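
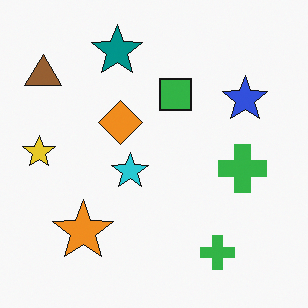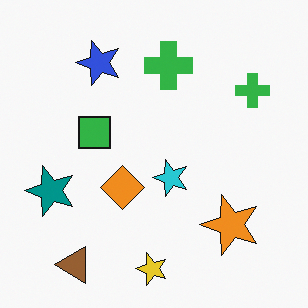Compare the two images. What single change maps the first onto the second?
The image was rotated 90° counter-clockwise.

The brown triangle sits in the top-left of the first image and the bottom-left of the second — consistent with a whole-image 90° counter-clockwise rotation.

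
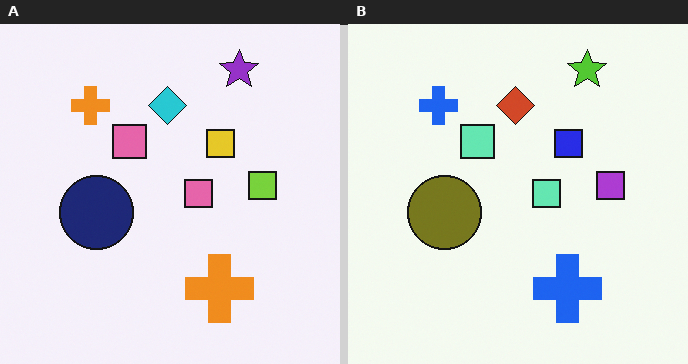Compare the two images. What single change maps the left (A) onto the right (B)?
Hue-shifted by a large amount.

Every shape's color has rotated by the same amount around the hue wheel — a uniform hue shift.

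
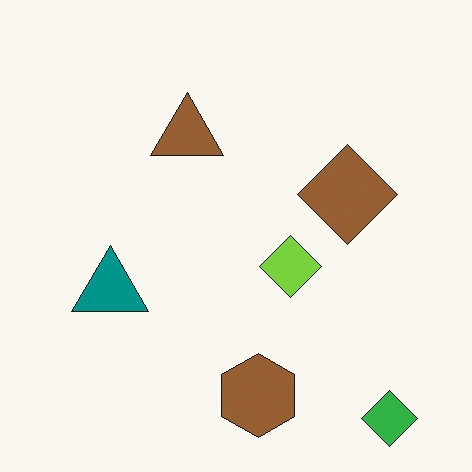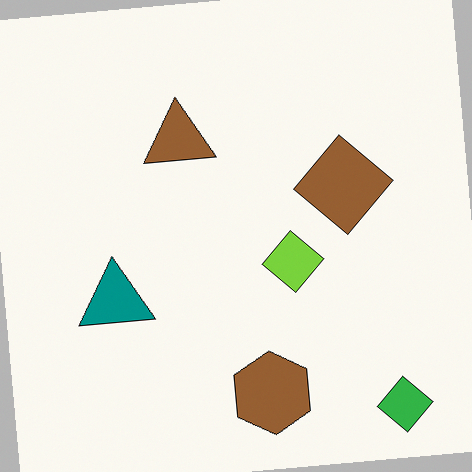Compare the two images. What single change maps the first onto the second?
Rotated counter-clockwise by a few degrees.

Every shape is tilted by the same angle and the image corners show triangular fill wedges — a whole-image rotation by a non-right angle.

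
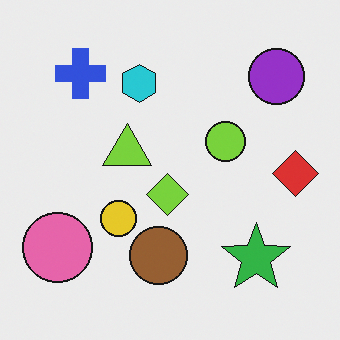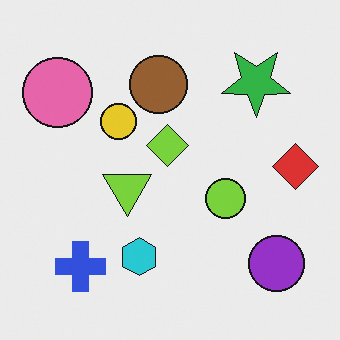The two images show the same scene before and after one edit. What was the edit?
Flipped vertically (top ↔ bottom).

The blue cross is in the top-left of the first image and the bottom-left of the second — shapes on opposite sides of the horizontal midline have swapped in a mirror flip.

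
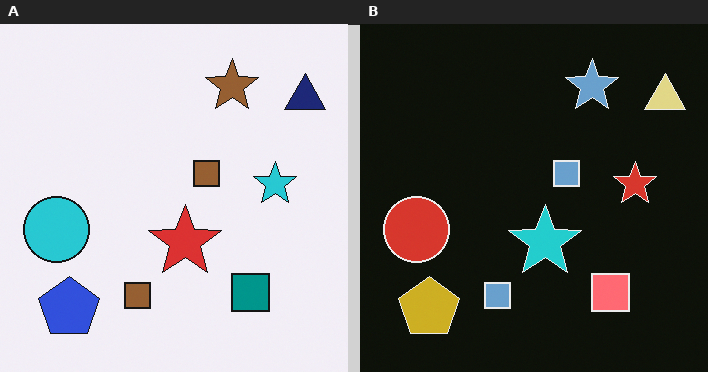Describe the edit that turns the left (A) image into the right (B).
It was color-inverted (negative).

The light background has become dark and every shape's color is its complement — a photographic negative.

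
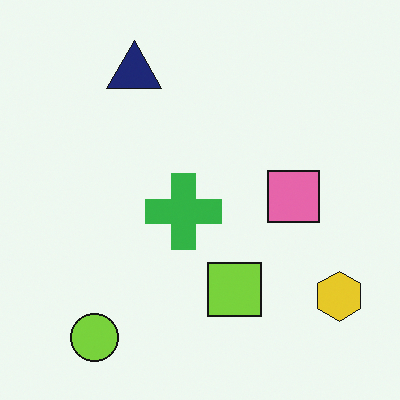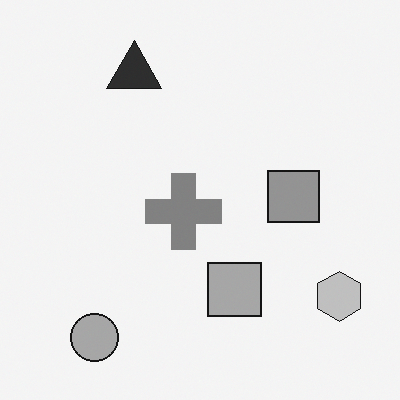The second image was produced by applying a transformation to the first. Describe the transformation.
It was converted to grayscale.

All color is removed — every shape is now a shade of grey.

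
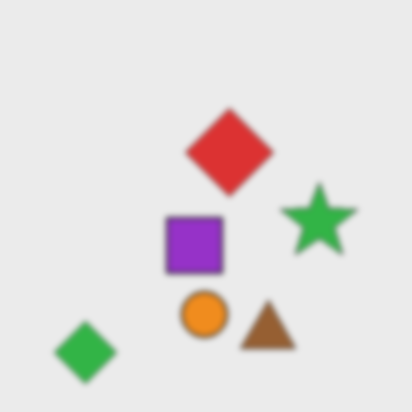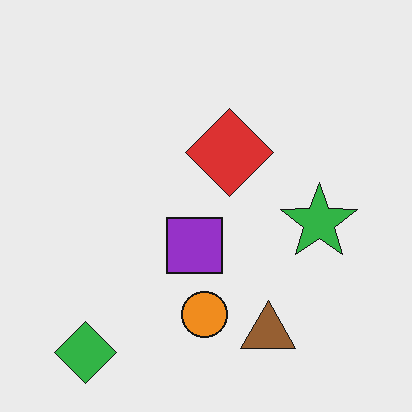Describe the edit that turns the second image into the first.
The image was noticeably gaussian-blurred.

Shape edges and outlines are uniformly softened across the whole image.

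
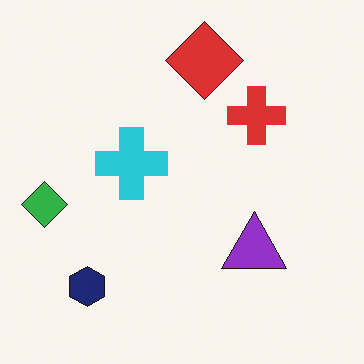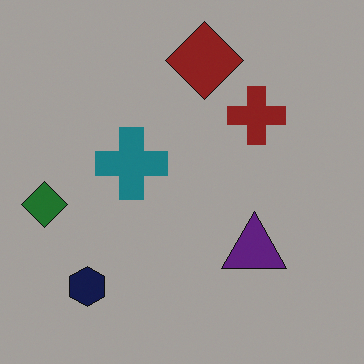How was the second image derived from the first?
The image was darkened a lot.

Every pixel — background and shapes alike — is uniformly darkened.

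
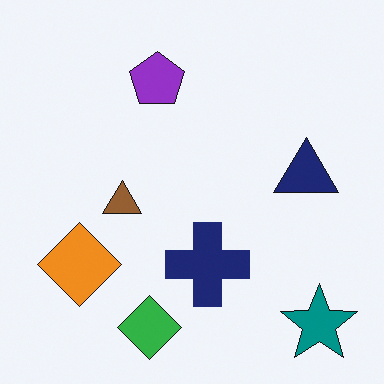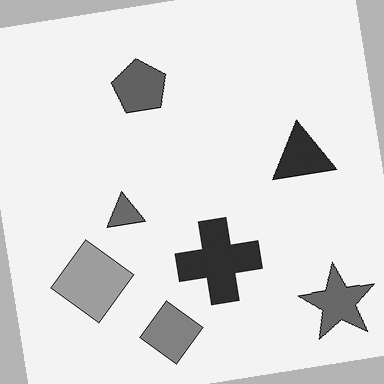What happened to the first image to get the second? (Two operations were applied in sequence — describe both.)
The image was converted to grayscale, then rotated counter-clockwise by a small amount.

All color is removed — every shape is now a shade of grey. Every shape is tilted by the same angle and the image corners show triangular fill wedges — a whole-image rotation by a non-right angle.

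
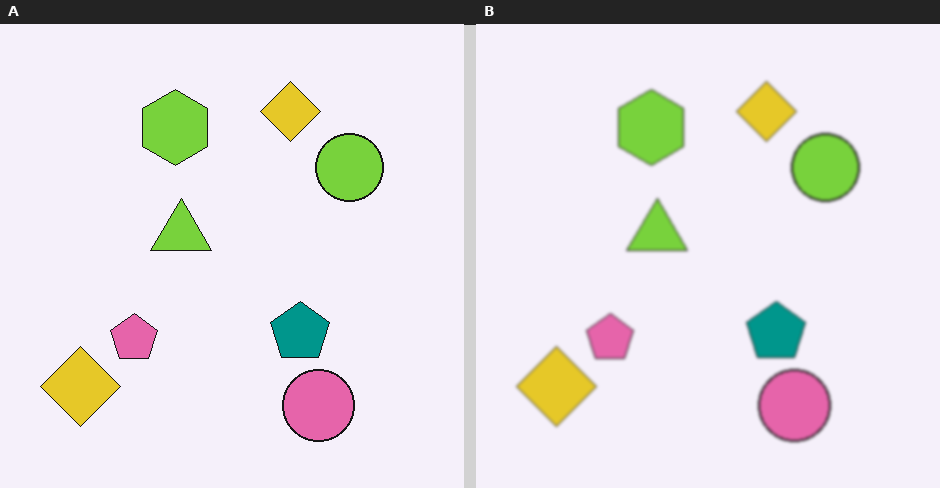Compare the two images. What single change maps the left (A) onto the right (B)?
This is the original image given a subtle gaussian blur.

Shape edges and outlines are uniformly softened across the whole image.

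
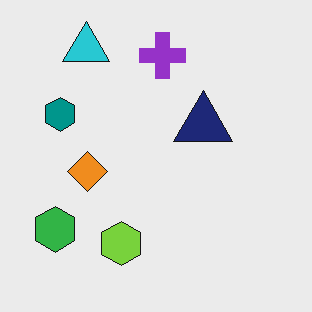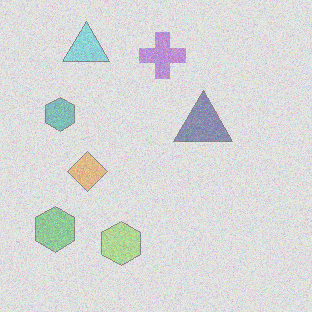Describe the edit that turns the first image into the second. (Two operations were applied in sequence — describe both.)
Degraded with heavy additive noise, then given much lower contrast.

Random speckle covers the whole image, including the flat background. Tones are pushed toward mid-grey across the whole image — a global contrast change.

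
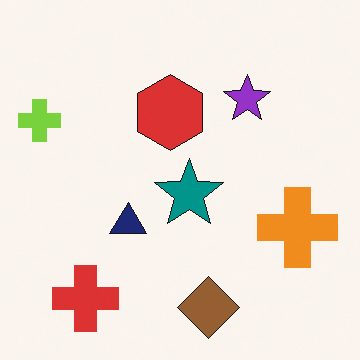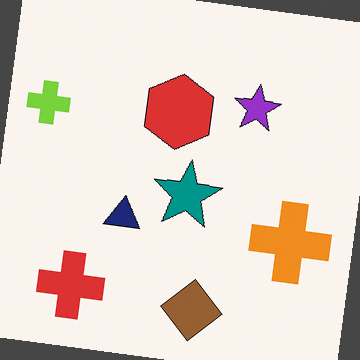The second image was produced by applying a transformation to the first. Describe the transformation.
The transformation is: rotated clockwise by a small amount.

Every shape is tilted by the same angle and the image corners show triangular fill wedges — a whole-image rotation by a non-right angle.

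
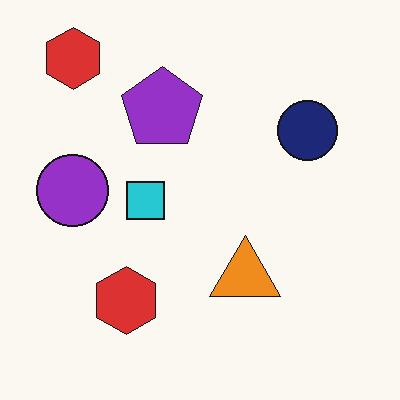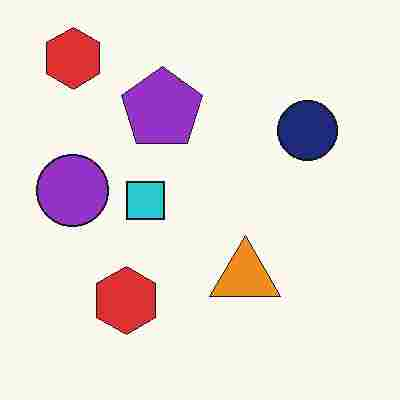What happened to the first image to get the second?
This is the original image heavily JPEG-compressed with obvious blocking artifacts.

Blocky 8×8 compression artifacts appear around shape edges and the flat background shows ringing — characteristic JPEG degradation.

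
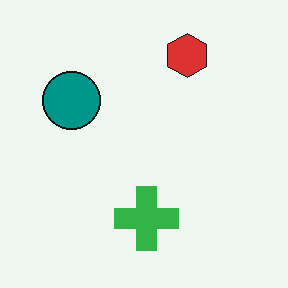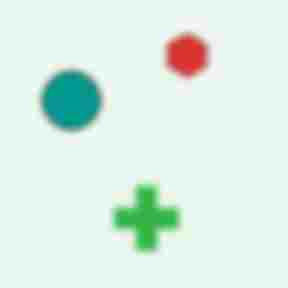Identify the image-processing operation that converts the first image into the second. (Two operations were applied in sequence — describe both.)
The image was moderately blurred, then heavily JPEG-compressed with obvious blocking artifacts.

Shape edges and outlines are uniformly softened across the whole image. Blocky 8×8 compression artifacts appear around shape edges and the flat background shows ringing — characteristic JPEG degradation.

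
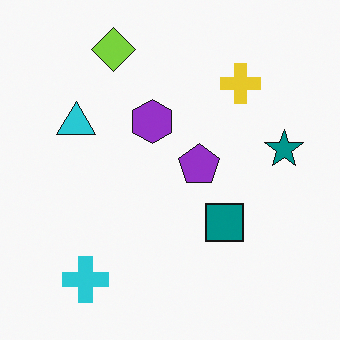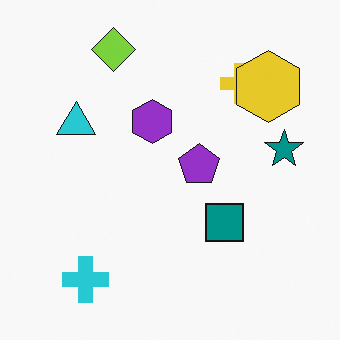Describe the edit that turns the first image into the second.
It was overlaid with an additional yellow hexagon.

A yellow hexagon appears in the second image that is absent from the first.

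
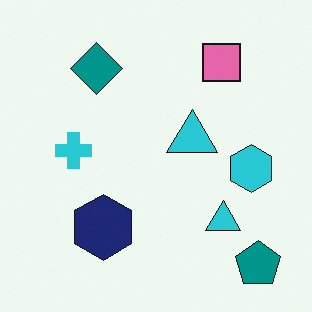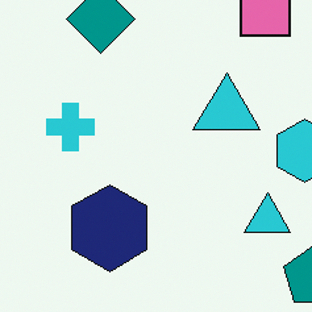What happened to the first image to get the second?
The transformation is: cropped to a modestly smaller region and rescaled.

The visible shapes are larger and the field of view is narrower; shapes near the original edges may be partly or wholly outside the frame — a crop-and-rescale.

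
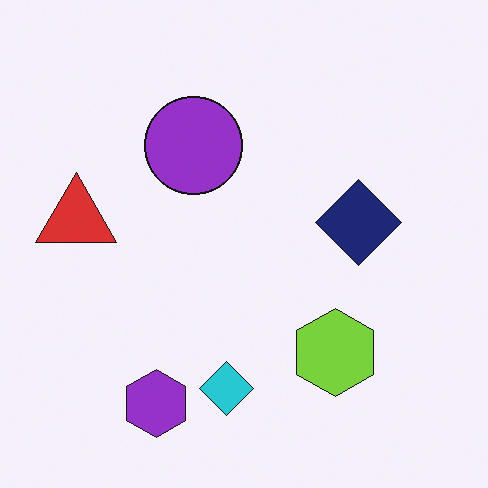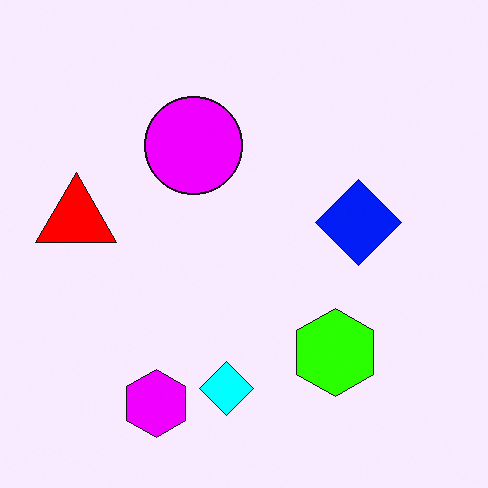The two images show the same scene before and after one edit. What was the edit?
Heavily oversaturated.

All colors are more vivid — a global saturation change.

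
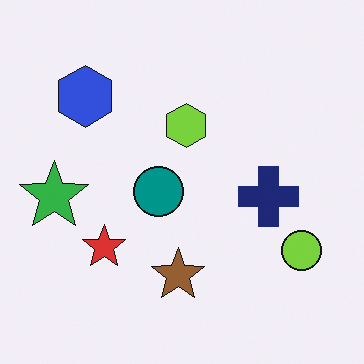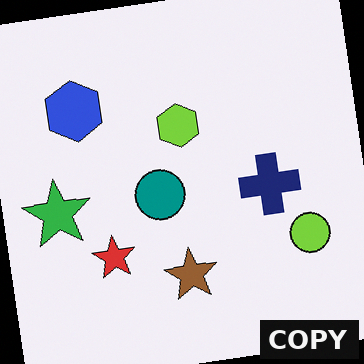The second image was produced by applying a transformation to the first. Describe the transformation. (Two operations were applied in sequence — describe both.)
The second image is the first rotated counter-clockwise by a small amount, then watermarked with the text "COPY" in the lower-right corner.

Every shape is tilted by the same angle and the image corners show triangular fill wedges — a whole-image rotation by a non-right angle. A dark label reading "COPY" appears in the lower-right corner.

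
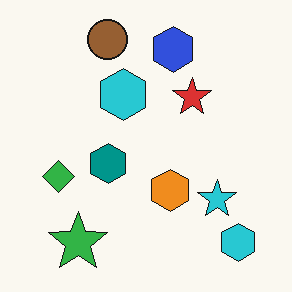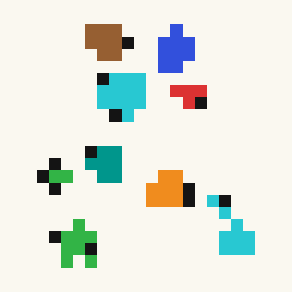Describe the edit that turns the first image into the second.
The second image is the first coarsely pixelated.

Shapes are reduced to large square blocks; fine edges and outlines are lost — a downscale-then-upscale (mosaic) effect.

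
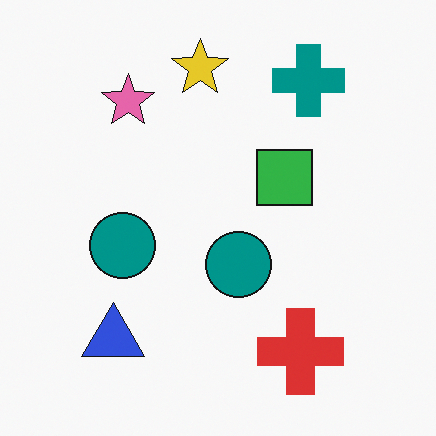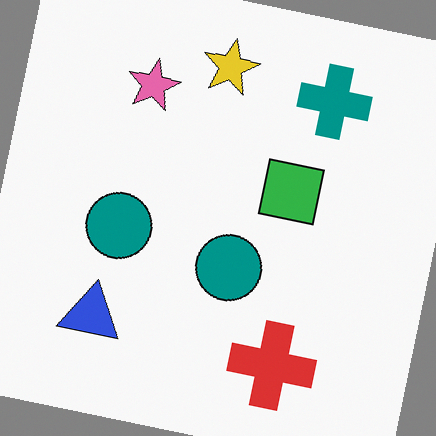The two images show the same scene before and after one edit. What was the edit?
It was rotated clockwise by a few degrees.

Every shape is tilted by the same angle and the image corners show triangular fill wedges — a whole-image rotation by a non-right angle.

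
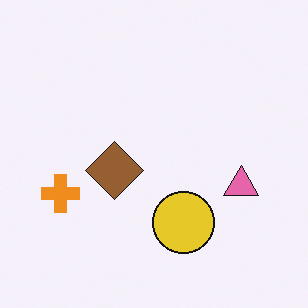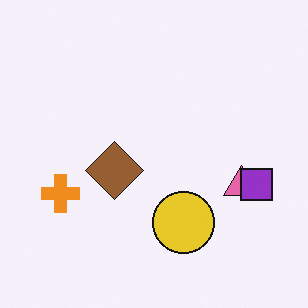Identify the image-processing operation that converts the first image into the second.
The image was overlaid with an additional purple square.

A purple square appears in the second image that is absent from the first.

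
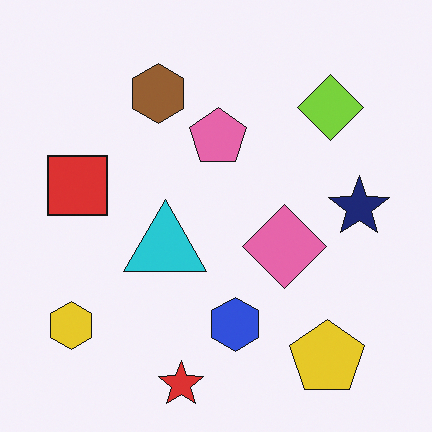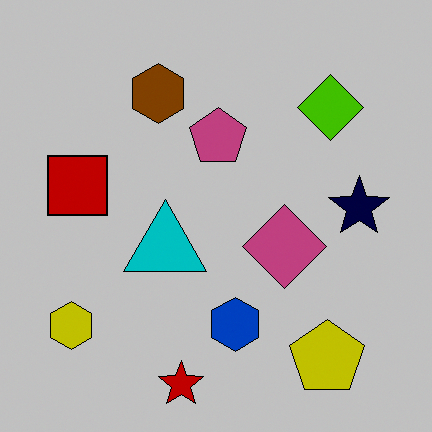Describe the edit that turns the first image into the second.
The second image is the first aggressively posterized.

Each flat color has snapped to a coarser quantized level — most visibly, the near-white background has dropped to a flat grey.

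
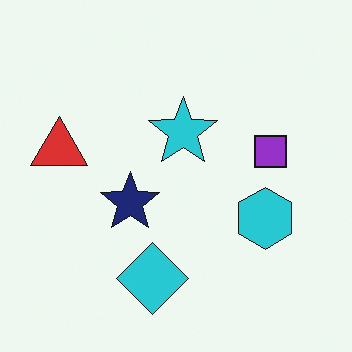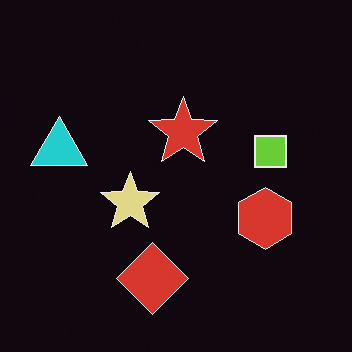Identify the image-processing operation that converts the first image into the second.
This is the original image color-inverted (negative).

The light background has become dark and every shape's color is its complement — a photographic negative.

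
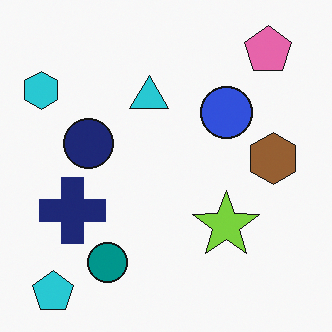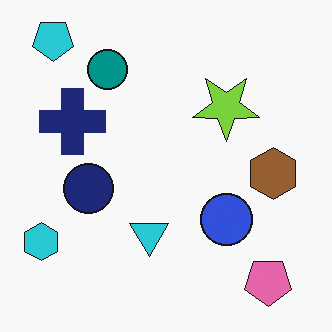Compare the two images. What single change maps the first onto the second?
It was flipped vertically (top ↔ bottom).

The cyan pentagon is in the bottom-left of the first image and the top-left of the second — shapes on opposite sides of the horizontal midline have swapped in a mirror flip.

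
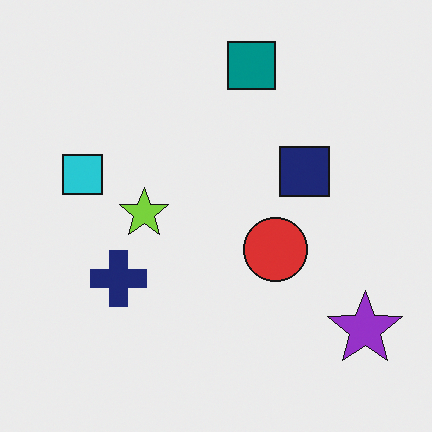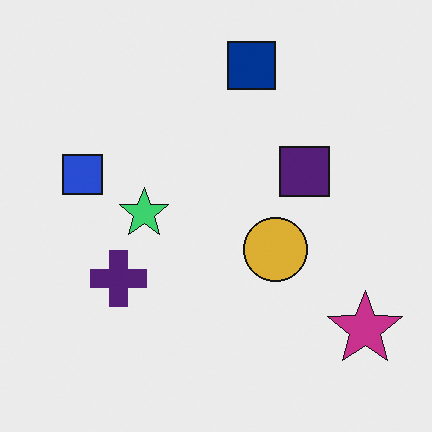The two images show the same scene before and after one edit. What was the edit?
It was hue-shifted slightly.

Every shape's color has rotated by the same amount around the hue wheel — a uniform hue shift.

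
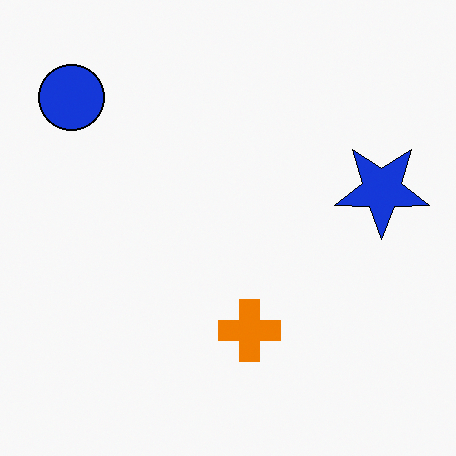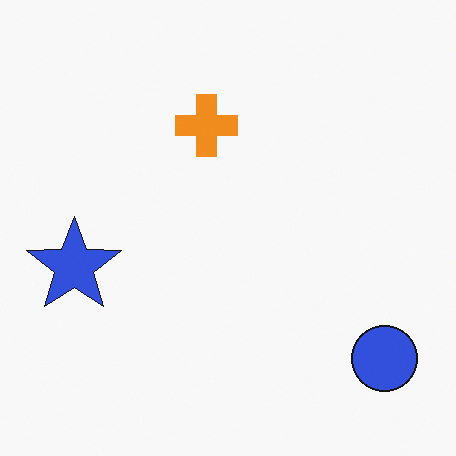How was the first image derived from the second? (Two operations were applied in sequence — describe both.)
It was rotated 180°, then given slightly increased contrast.

The blue circle sits in the bottom-right of the second image and the top-left of the first — consistent with a whole-image 180° rotation. Tones are pushed away from mid-grey across the whole image — a global contrast change.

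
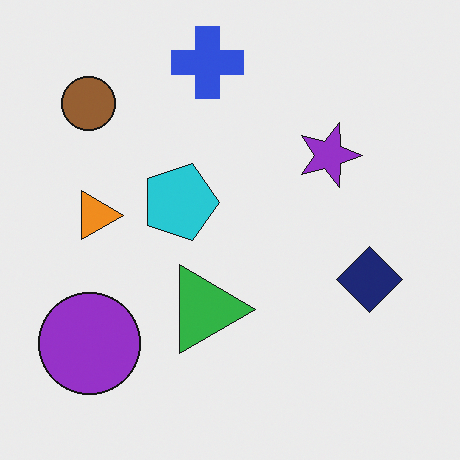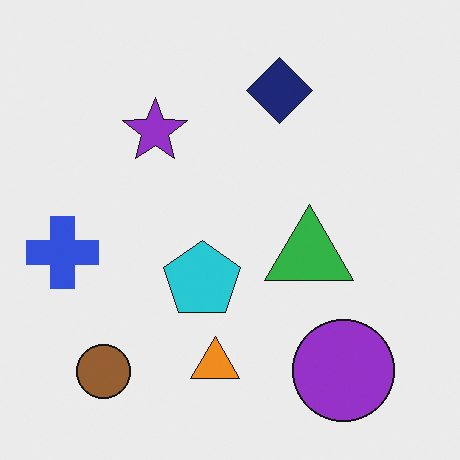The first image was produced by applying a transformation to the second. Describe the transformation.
Rotated 90° clockwise.

The brown circle sits in the bottom-left of the second image and the top-left of the first — consistent with a whole-image 90° clockwise rotation.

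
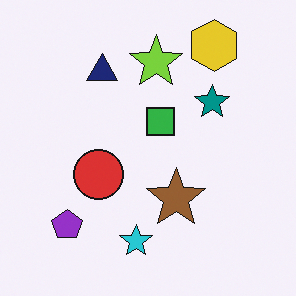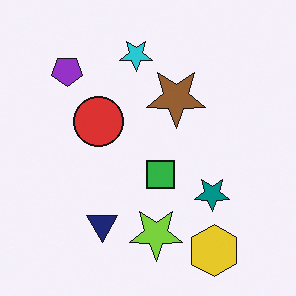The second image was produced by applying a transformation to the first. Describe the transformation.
It was flipped vertically (top ↔ bottom).

The yellow hexagon is in the top-right of the first image and the bottom-right of the second — shapes on opposite sides of the horizontal midline have swapped in a mirror flip.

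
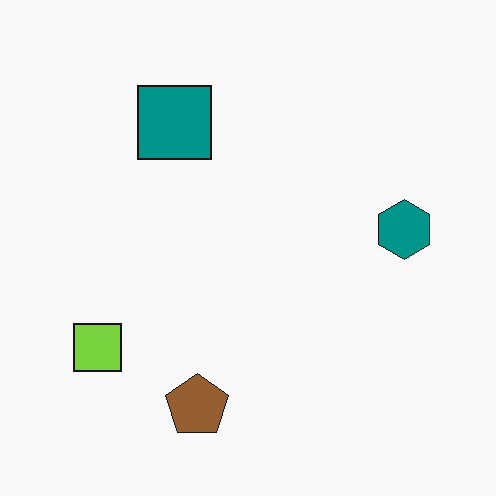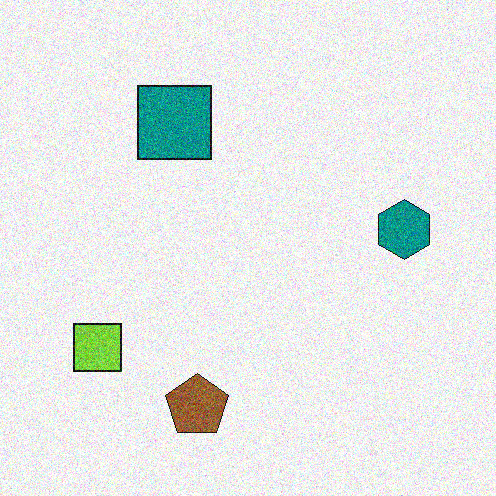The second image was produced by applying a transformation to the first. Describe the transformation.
This is the original image degraded with a thick layer of grain.

Random speckle covers the whole image, including the flat background.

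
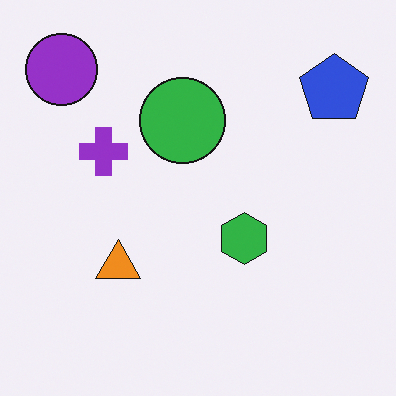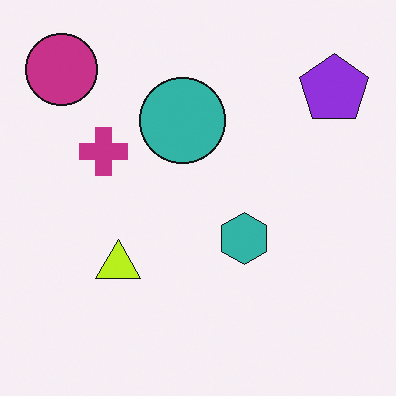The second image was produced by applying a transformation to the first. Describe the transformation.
The image was hue-shifted slightly.

Every shape's color has rotated by the same amount around the hue wheel — a uniform hue shift.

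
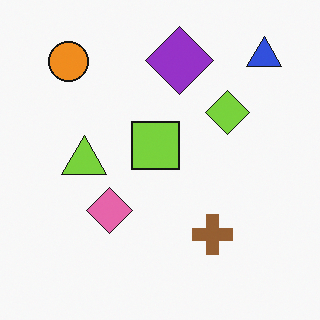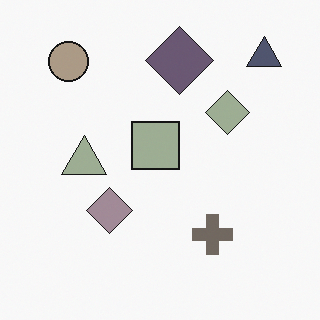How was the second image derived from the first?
Heavily desaturated.

All colors are more muted and greyish — a global saturation change.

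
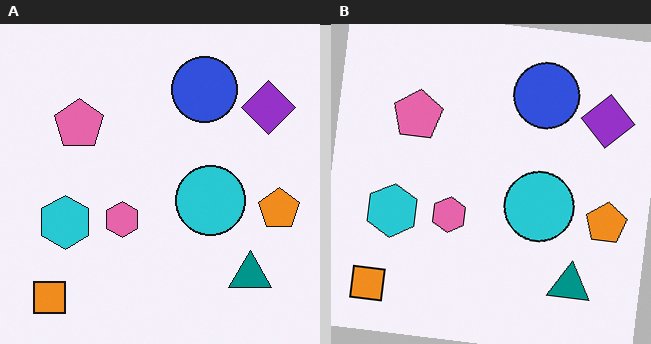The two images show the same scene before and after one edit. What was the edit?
The image was rotated clockwise by a small amount.

Every shape is tilted by the same angle and the image corners show triangular fill wedges — a whole-image rotation by a non-right angle.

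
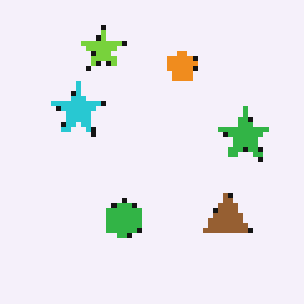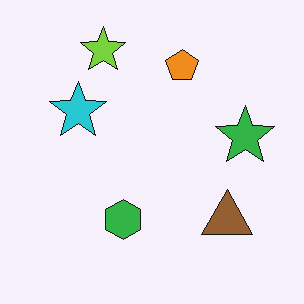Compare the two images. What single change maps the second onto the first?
This is the original image lightly pixelated (a mild mosaic effect).

Shapes are reduced to large square blocks; fine edges and outlines are lost — a downscale-then-upscale (mosaic) effect.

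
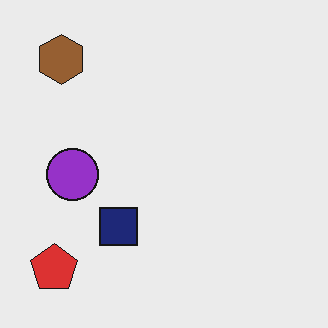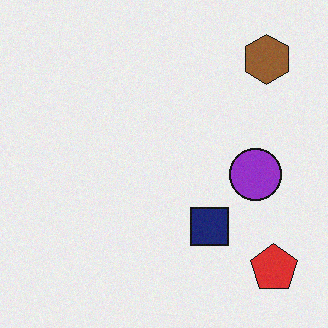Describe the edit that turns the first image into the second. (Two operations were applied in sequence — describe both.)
It was flipped horizontally (left ↔ right), then degraded with a light layer of grain.

The red pentagon is in the bottom-left of the first image and the bottom-right of the second — shapes on opposite sides of the vertical midline have swapped in a mirror flip. Random speckle covers the whole image, including the flat background.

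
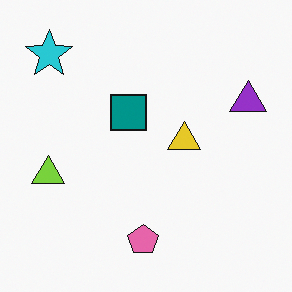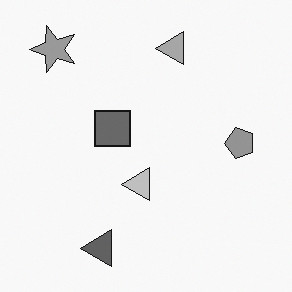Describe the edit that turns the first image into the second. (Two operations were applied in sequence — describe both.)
Transposed (reflected across the top-left ↔ bottom-right diagonal), then converted to grayscale.

Shapes have swapped their row and column positions — what was in the top-right is now in the bottom-left — a diagonal reflection. All color is removed — every shape is now a shade of grey.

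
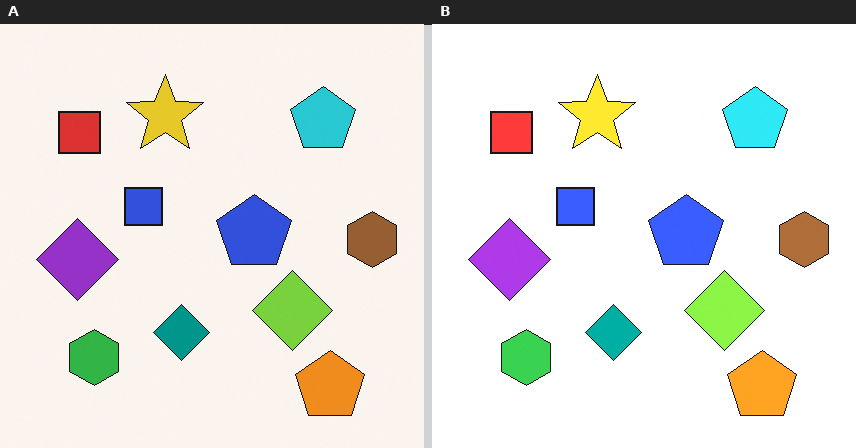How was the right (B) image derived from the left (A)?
Brightened a little.

Every pixel — background and shapes alike — is uniformly brightened.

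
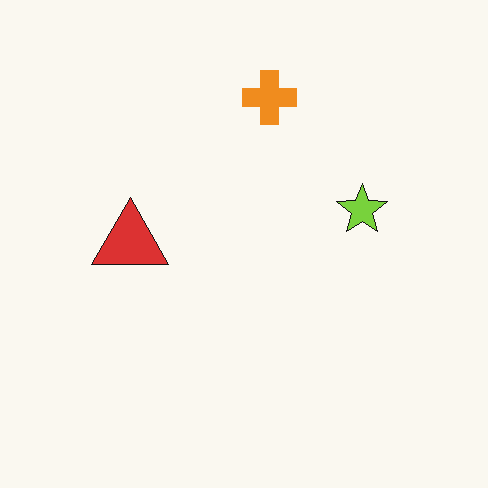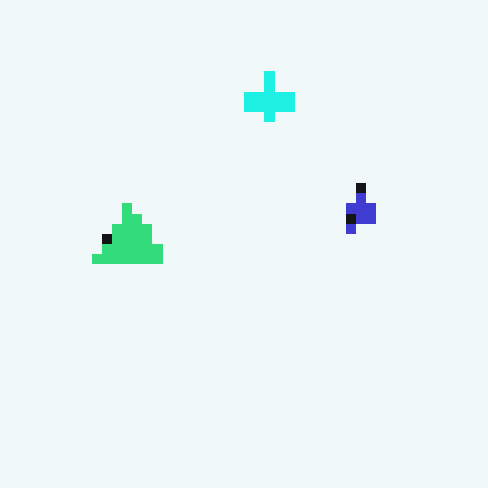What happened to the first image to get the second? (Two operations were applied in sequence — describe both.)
The transformation is: hue-shifted by a moderate amount, then heavily pixelated into large blocks.

Every shape's color has rotated by the same amount around the hue wheel — a uniform hue shift. Shapes are reduced to large square blocks; fine edges and outlines are lost — a downscale-then-upscale (mosaic) effect.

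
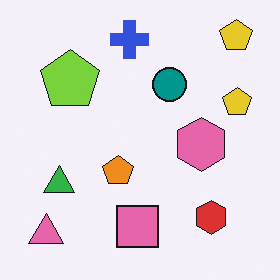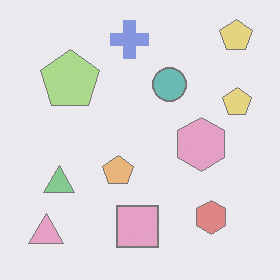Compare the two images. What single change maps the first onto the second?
The transformation is: washed out (contrast reduced).

Tones are pushed toward mid-grey across the whole image — a global contrast change.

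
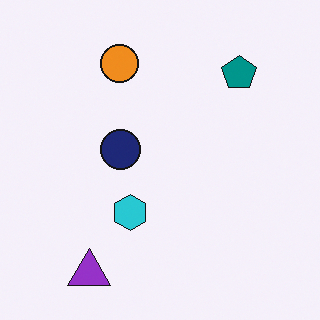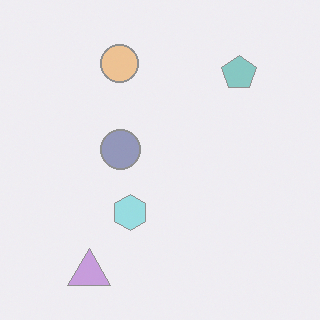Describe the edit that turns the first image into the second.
The image was washed out (contrast reduced).

Tones are pushed toward mid-grey across the whole image — a global contrast change.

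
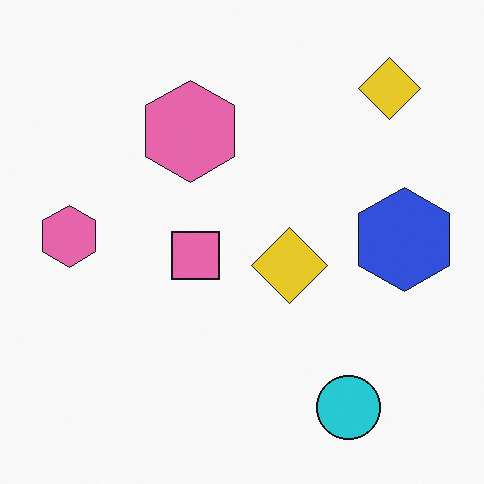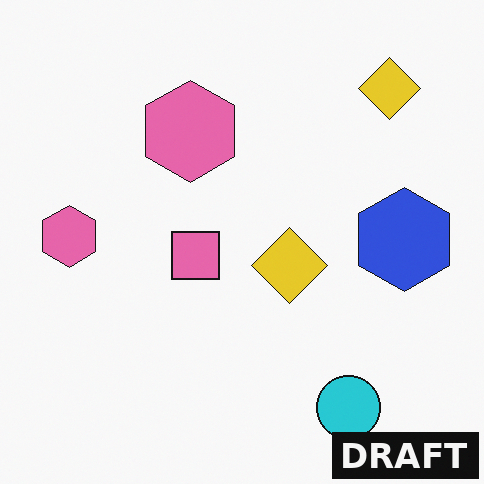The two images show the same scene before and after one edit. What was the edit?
The image was watermarked with the text "DRAFT" in the lower-right corner.

A dark label reading "DRAFT" appears in the lower-right corner.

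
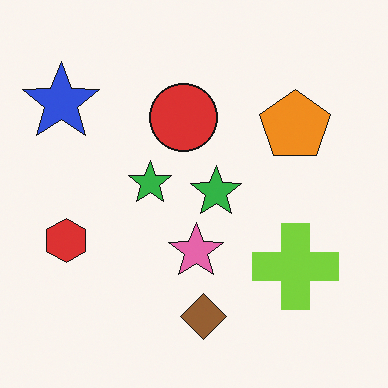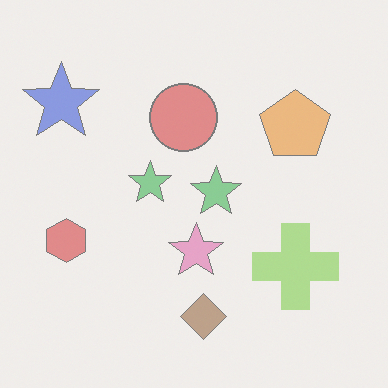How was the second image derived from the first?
The image was washed out (contrast reduced).

Tones are pushed toward mid-grey across the whole image — a global contrast change.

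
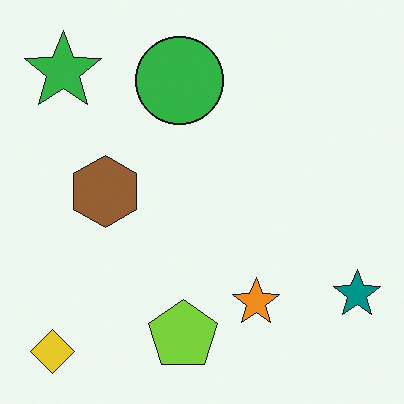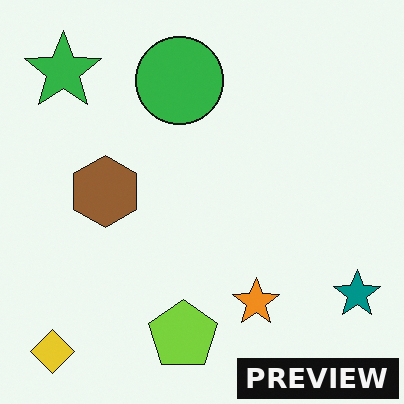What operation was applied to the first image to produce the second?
The second image is the first watermarked with the text "PREVIEW" in the lower-right corner.

A dark label reading "PREVIEW" appears in the lower-right corner.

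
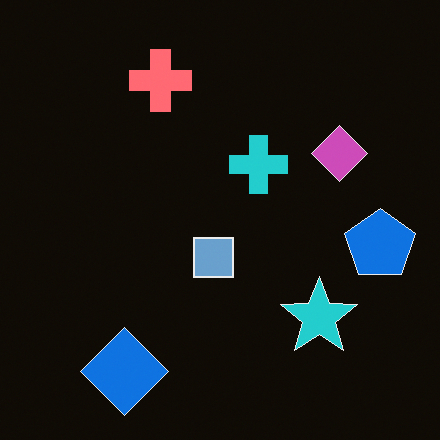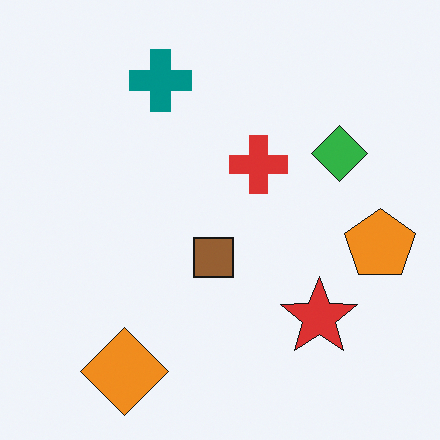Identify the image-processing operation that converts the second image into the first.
The image was color-inverted (negative).

The light background has become dark and every shape's color is its complement — a photographic negative.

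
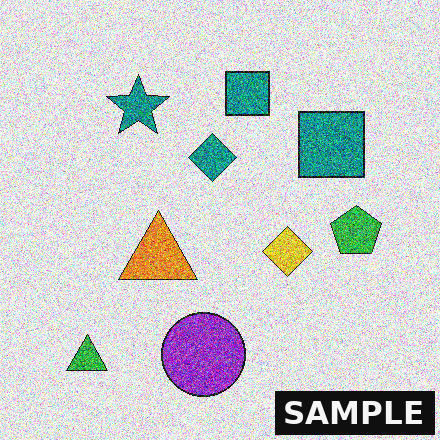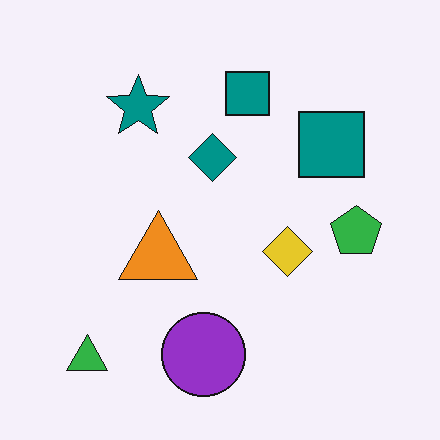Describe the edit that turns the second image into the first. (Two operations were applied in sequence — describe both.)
Degraded with strong gaussian noise, then watermarked with the text "SAMPLE" in the lower-right corner.

Random speckle covers the whole image, including the flat background. A dark label reading "SAMPLE" appears in the lower-right corner.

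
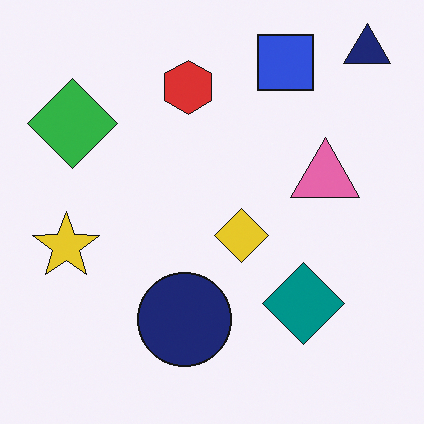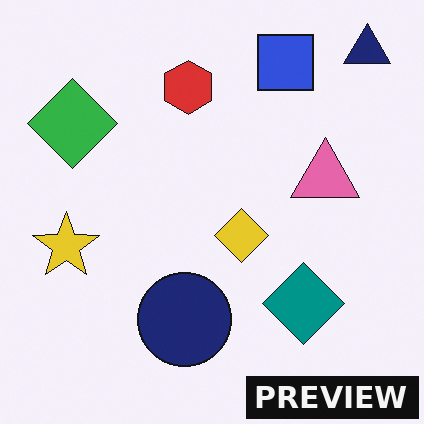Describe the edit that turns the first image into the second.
The transformation is: watermarked with the text "PREVIEW" in the lower-right corner.

A dark label reading "PREVIEW" appears in the lower-right corner.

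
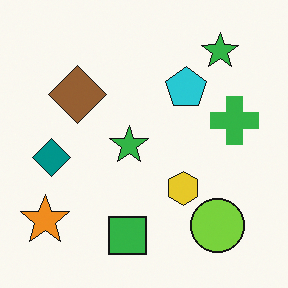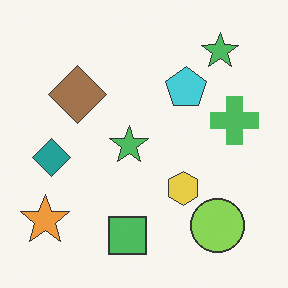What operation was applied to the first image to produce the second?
The image was given slightly reduced contrast.

Tones are pushed toward mid-grey across the whole image — a global contrast change.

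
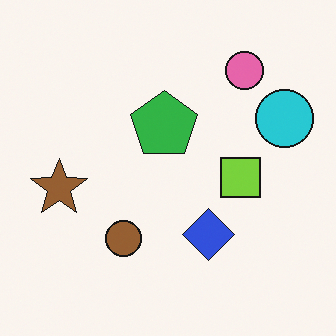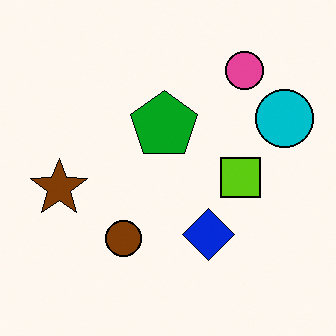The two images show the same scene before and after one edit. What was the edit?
Given slightly increased contrast.

Tones are pushed away from mid-grey across the whole image — a global contrast change.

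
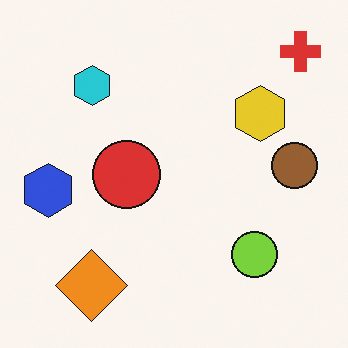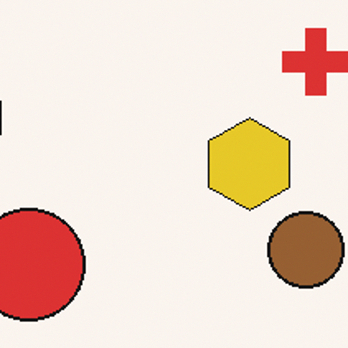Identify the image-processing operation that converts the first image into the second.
Cropped tightly and scaled back up.

The visible shapes are larger and the field of view is narrower; shapes near the original edges may be partly or wholly outside the frame — a crop-and-rescale.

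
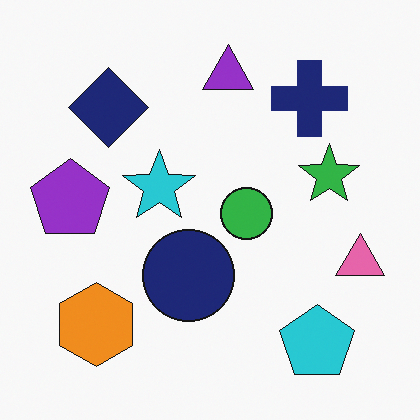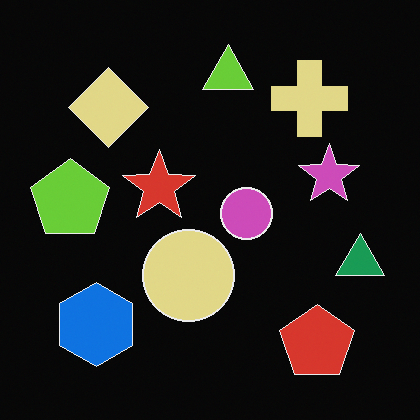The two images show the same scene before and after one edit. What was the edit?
Color-inverted (negative).

The light background has become dark and every shape's color is its complement — a photographic negative.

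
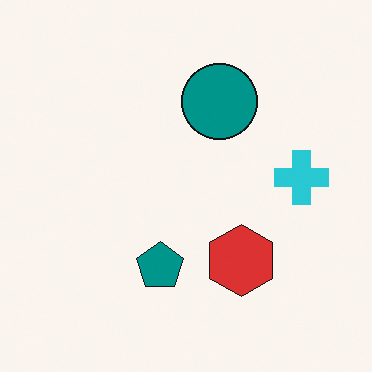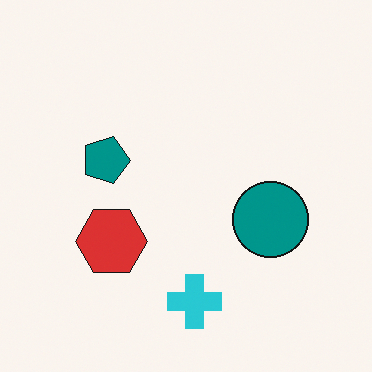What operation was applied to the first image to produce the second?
The image was rotated 90° clockwise.

The cyan cross sits in the right of the first image and the bottom of the second — consistent with a whole-image 90° clockwise rotation.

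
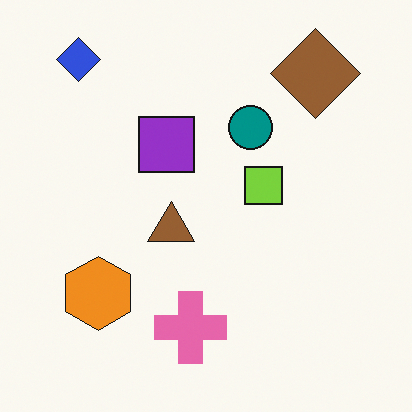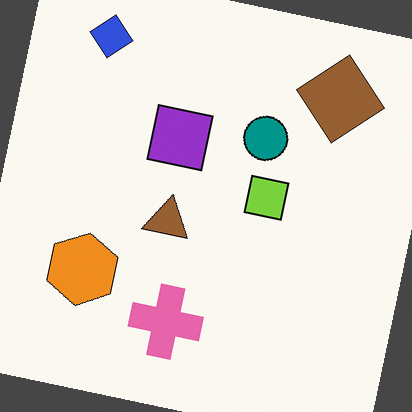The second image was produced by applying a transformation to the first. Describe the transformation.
This is the original image rotated clockwise by a small amount.

Every shape is tilted by the same angle and the image corners show triangular fill wedges — a whole-image rotation by a non-right angle.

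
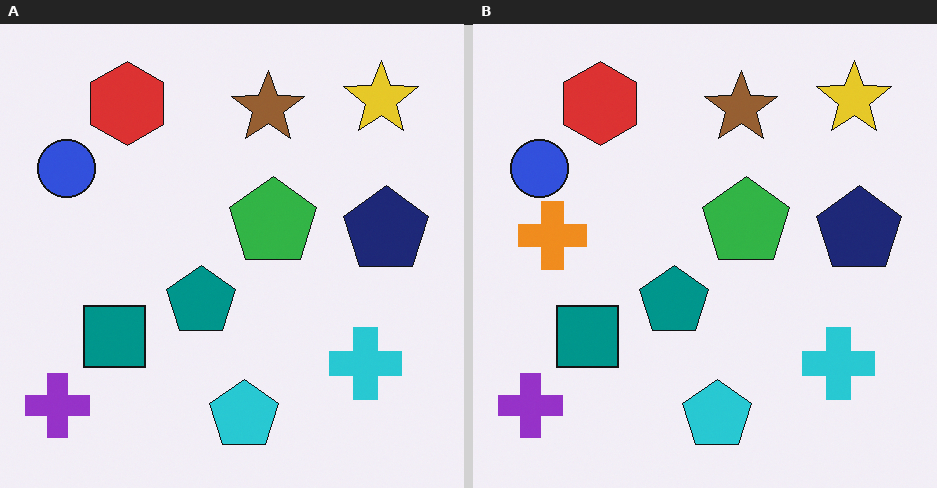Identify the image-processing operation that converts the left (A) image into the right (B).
Overlaid with an additional orange cross.

An orange cross appears in the right (B) image that is absent from the left (A).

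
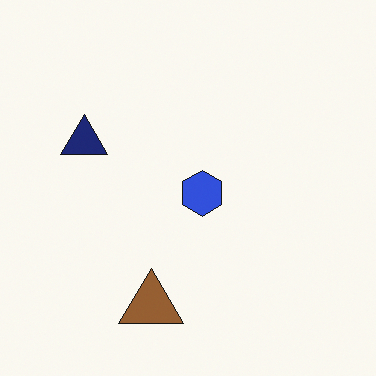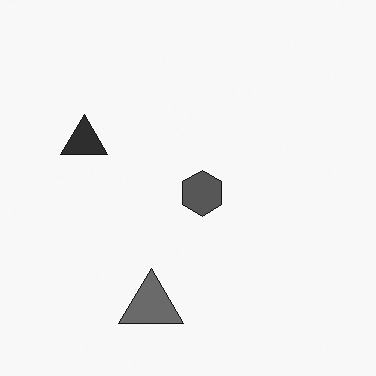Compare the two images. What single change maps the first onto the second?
The second image is the first converted to grayscale.

All color is removed — every shape is now a shade of grey.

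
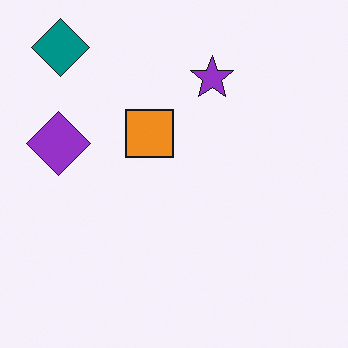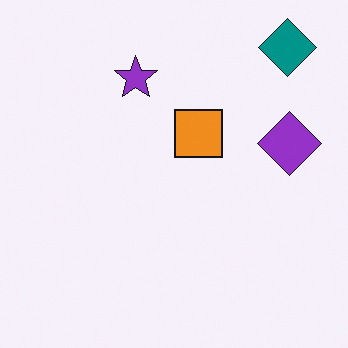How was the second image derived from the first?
The second image is the first flipped horizontally (left ↔ right).

The purple diamond is in the left of the first image and the right of the second — shapes on opposite sides of the vertical midline have swapped in a mirror flip.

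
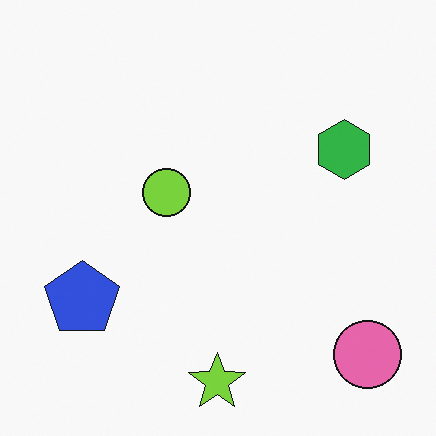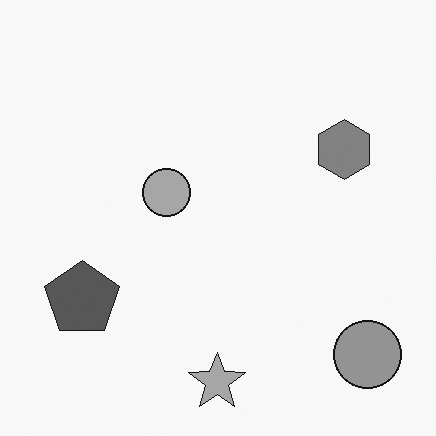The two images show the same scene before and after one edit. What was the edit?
This is the original image converted to grayscale.

All color is removed — every shape is now a shade of grey.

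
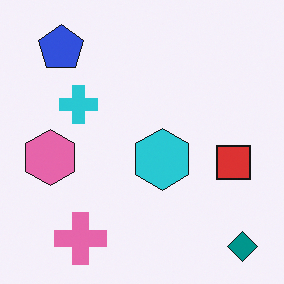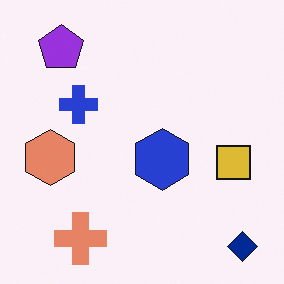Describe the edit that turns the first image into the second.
The image was hue-shifted slightly.

Every shape's color has rotated by the same amount around the hue wheel — a uniform hue shift.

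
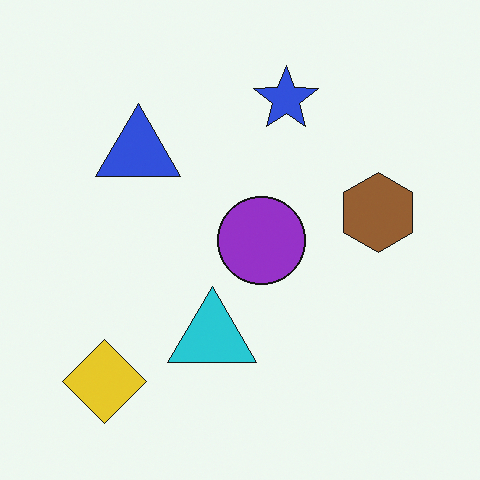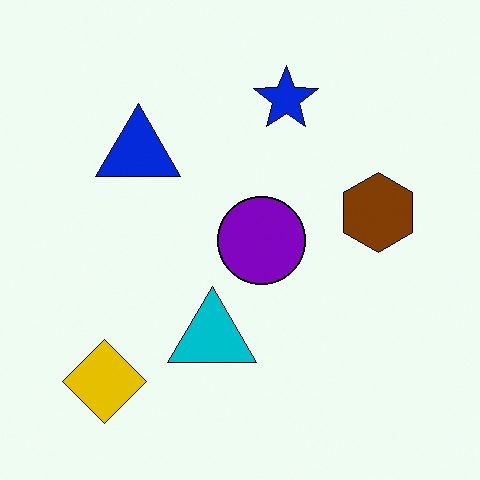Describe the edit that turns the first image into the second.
The second image is the first given slightly increased contrast.

Tones are pushed away from mid-grey across the whole image — a global contrast change.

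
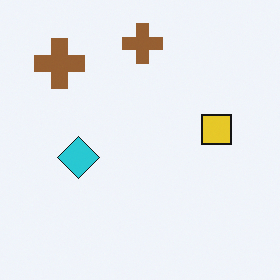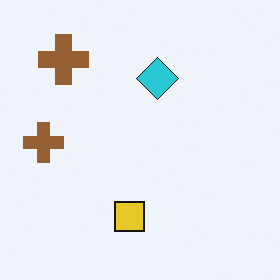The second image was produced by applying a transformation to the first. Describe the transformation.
The second image is the first transposed (reflected across the top-left ↔ bottom-right diagonal).

Shapes have swapped their row and column positions — what was in the top-right is now in the bottom-left — a diagonal reflection.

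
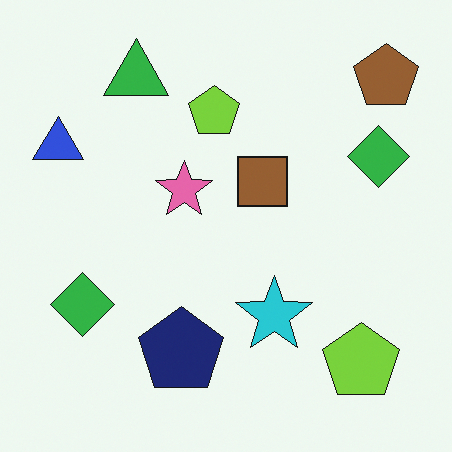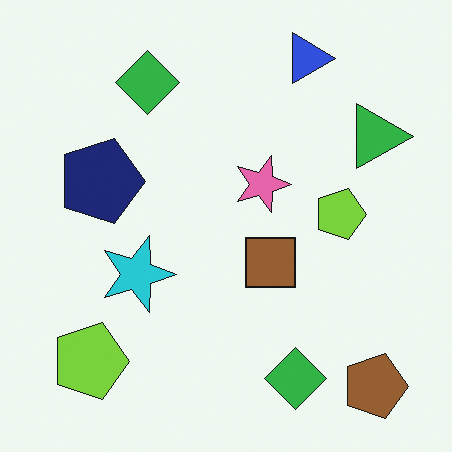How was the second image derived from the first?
The image was rotated 90° clockwise.

The brown pentagon sits in the top-right of the first image and the bottom-right of the second — consistent with a whole-image 90° clockwise rotation.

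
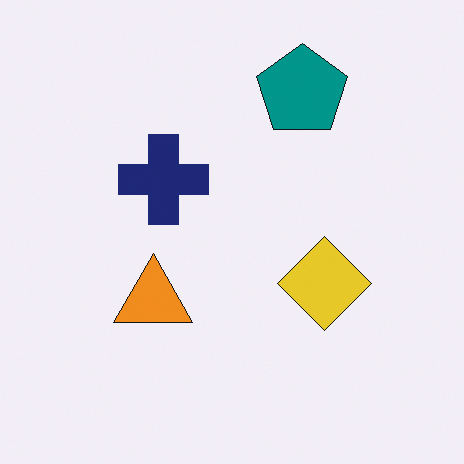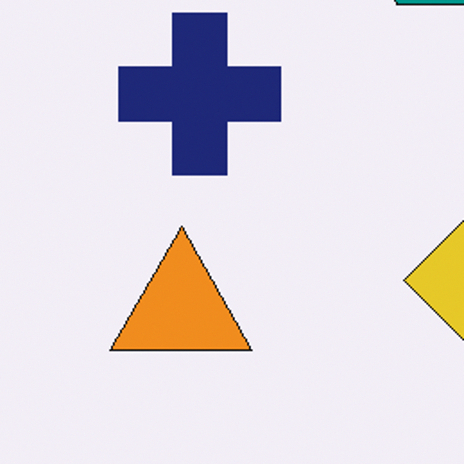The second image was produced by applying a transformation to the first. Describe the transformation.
The image was cropped to a noticeably smaller region and rescaled.

The visible shapes are larger and the field of view is narrower; shapes near the original edges may be partly or wholly outside the frame — a crop-and-rescale.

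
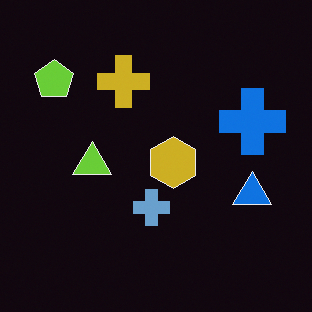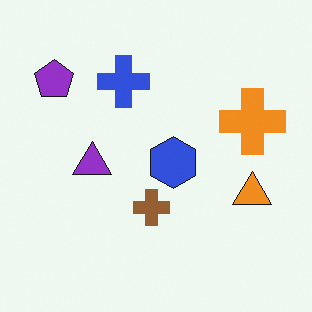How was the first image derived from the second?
The image was color-inverted (negative).

The light background has become dark and every shape's color is its complement — a photographic negative.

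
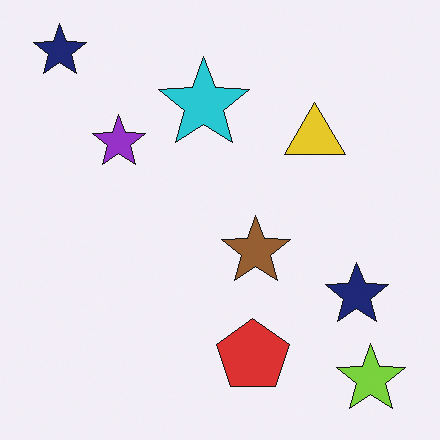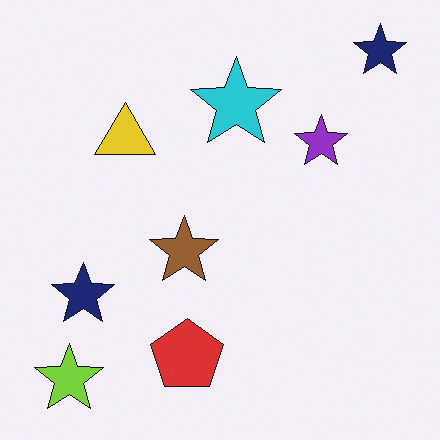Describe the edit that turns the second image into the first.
The transformation is: flipped horizontally (left ↔ right).

The lime star is in the bottom-left of the second image and the bottom-right of the first — shapes on opposite sides of the vertical midline have swapped in a mirror flip.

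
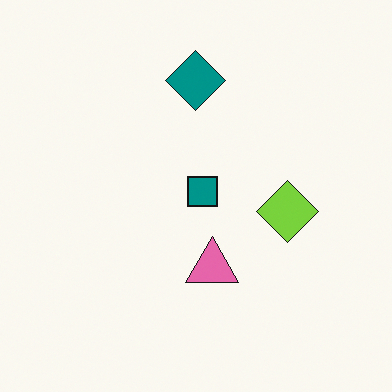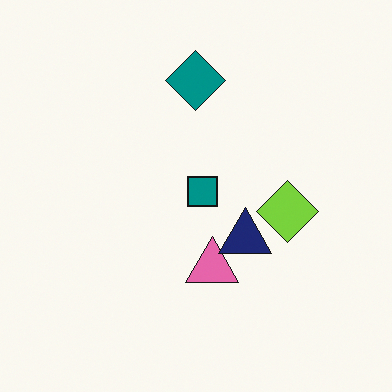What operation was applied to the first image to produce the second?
It was overlaid with an additional navy triangle.

A navy triangle appears in the second image that is absent from the first.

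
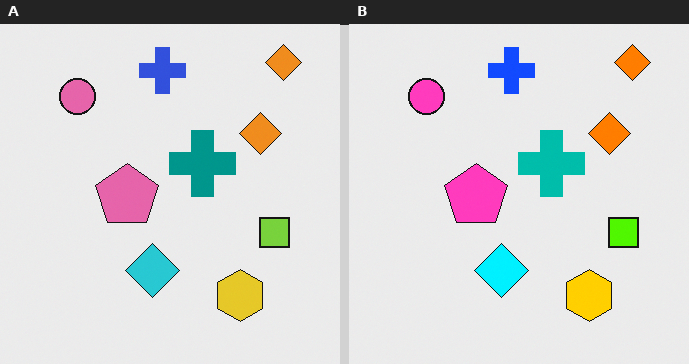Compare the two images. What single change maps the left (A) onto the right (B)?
This is the original image heavily oversaturated.

All colors are more vivid — a global saturation change.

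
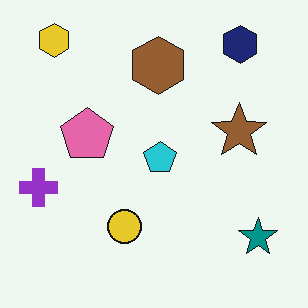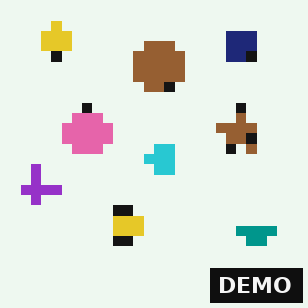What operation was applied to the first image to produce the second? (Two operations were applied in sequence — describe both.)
It was coarsely pixelated, then watermarked with the text "DEMO" in the lower-right corner.

Shapes are reduced to large square blocks; fine edges and outlines are lost — a downscale-then-upscale (mosaic) effect. A dark label reading "DEMO" appears in the lower-right corner.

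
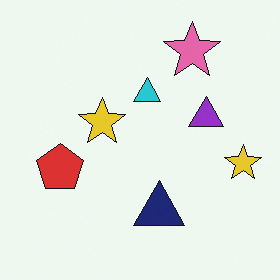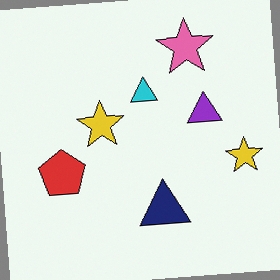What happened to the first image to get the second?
It was rotated counter-clockwise by a few degrees.

Every shape is tilted by the same angle and the image corners show triangular fill wedges — a whole-image rotation by a non-right angle.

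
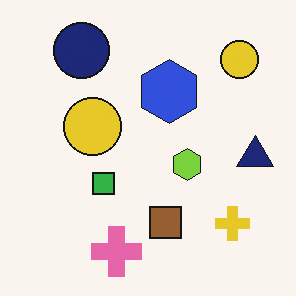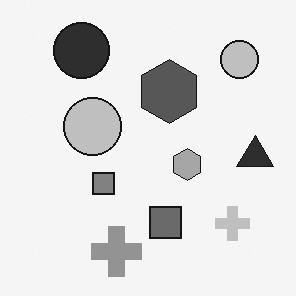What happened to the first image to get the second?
Converted to grayscale.

All color is removed — every shape is now a shade of grey.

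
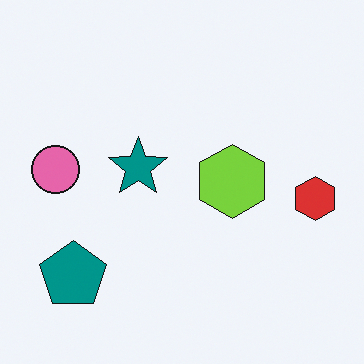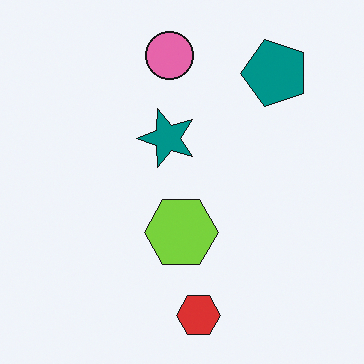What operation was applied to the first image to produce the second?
Transposed (reflected across the top-left ↔ bottom-right diagonal).

Shapes have swapped their row and column positions — what was in the top-right is now in the bottom-left — a diagonal reflection.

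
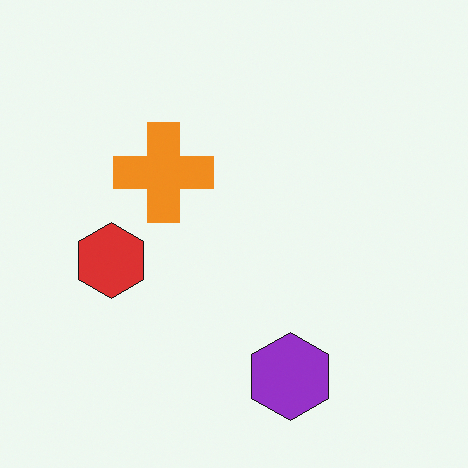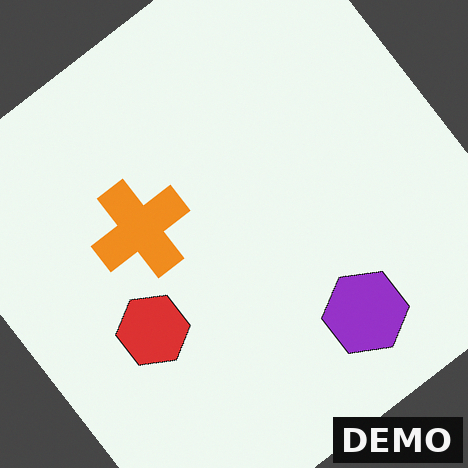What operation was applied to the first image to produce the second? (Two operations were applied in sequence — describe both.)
The image was rotated counter-clockwise by a large amount — several tens of degrees, then watermarked with the text "DEMO" in the lower-right corner.

Every shape is tilted by the same angle and the image corners show triangular fill wedges — a whole-image rotation by a non-right angle. A dark label reading "DEMO" appears in the lower-right corner.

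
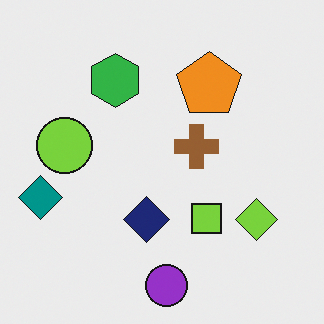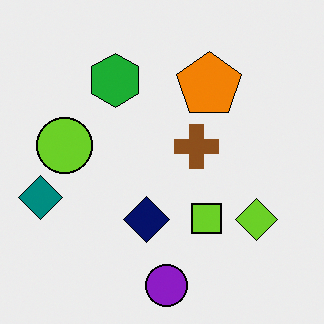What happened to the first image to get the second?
It was given slightly increased contrast.

Tones are pushed away from mid-grey across the whole image — a global contrast change.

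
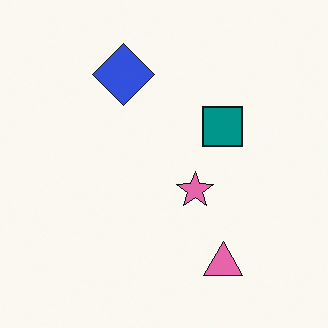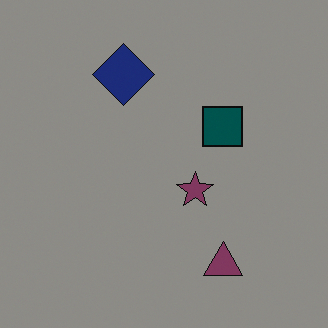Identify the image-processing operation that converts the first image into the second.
The second image is the first noticeably darkened.

Every pixel — background and shapes alike — is uniformly darkened.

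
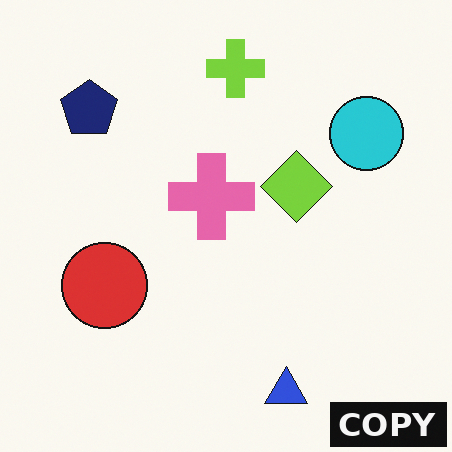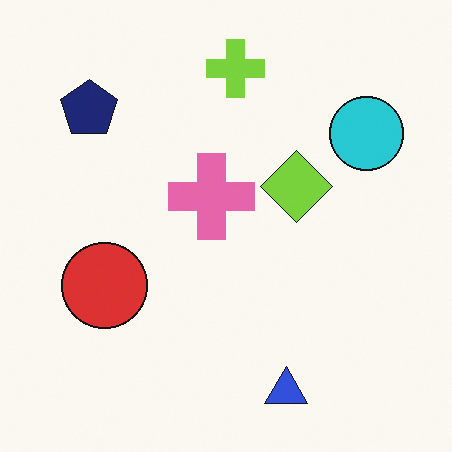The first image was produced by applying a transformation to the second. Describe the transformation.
Watermarked with the text "COPY" in the lower-right corner.

A dark label reading "COPY" appears in the lower-right corner.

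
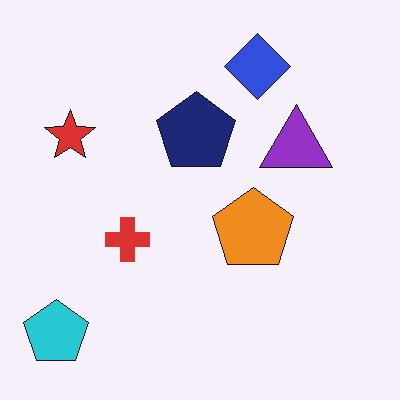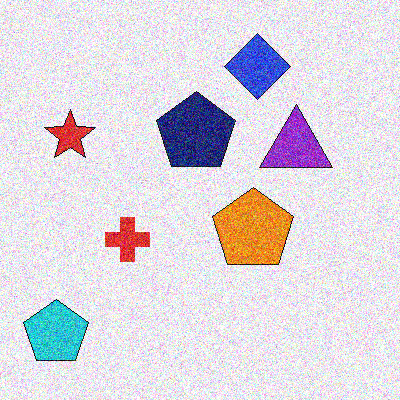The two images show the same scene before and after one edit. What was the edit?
It was degraded with heavy additive noise.

Random speckle covers the whole image, including the flat background.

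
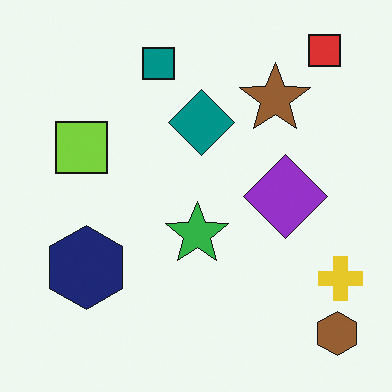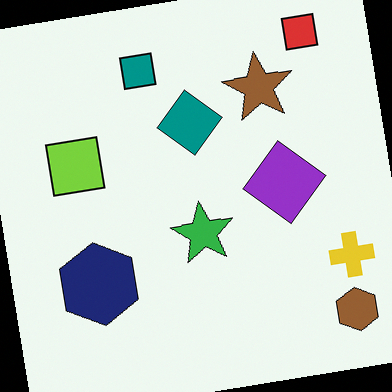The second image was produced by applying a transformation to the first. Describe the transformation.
The second image is the first rotated counter-clockwise by a few degrees.

Every shape is tilted by the same angle and the image corners show triangular fill wedges — a whole-image rotation by a non-right angle.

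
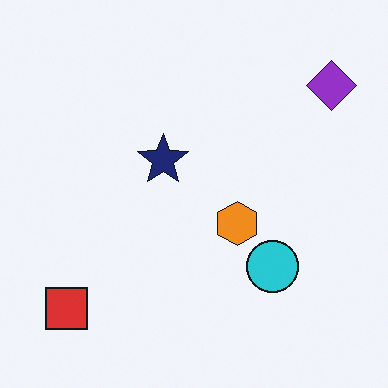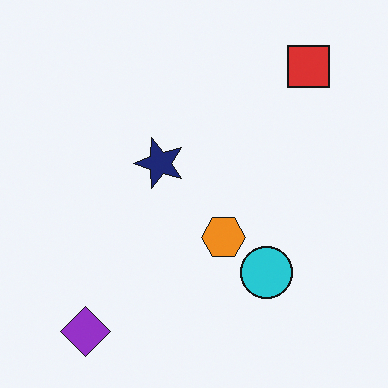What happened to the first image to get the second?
It was transposed (reflected across the top-left ↔ bottom-right diagonal).

Shapes have swapped their row and column positions — what was in the top-right is now in the bottom-left — a diagonal reflection.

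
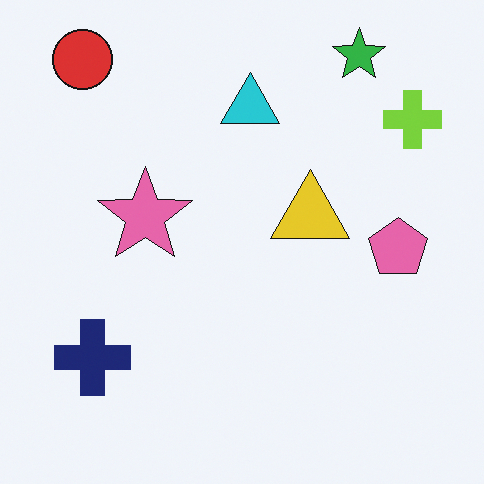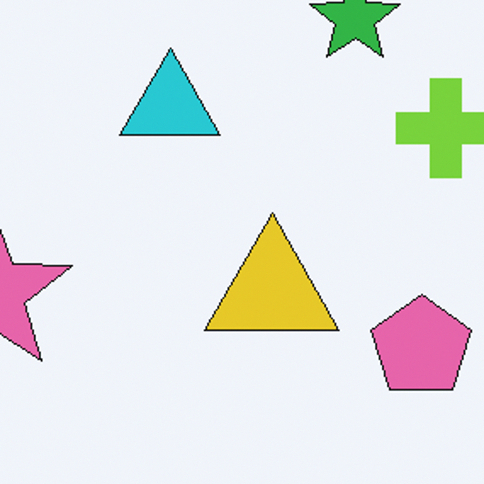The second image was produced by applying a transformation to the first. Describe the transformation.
This is the original image cropped tightly and scaled back up.

The visible shapes are larger and the field of view is narrower; shapes near the original edges may be partly or wholly outside the frame — a crop-and-rescale.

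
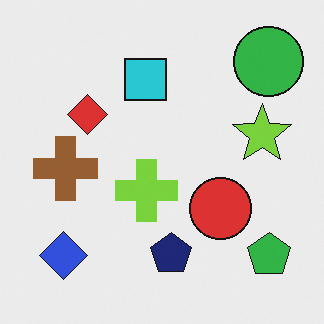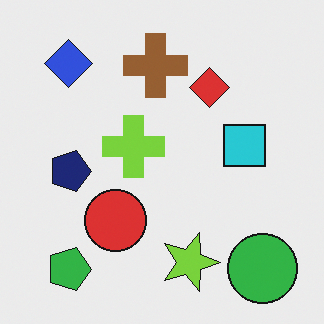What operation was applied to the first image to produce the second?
Rotated 90° clockwise.

The green circle sits in the top-right of the first image and the bottom-right of the second — consistent with a whole-image 90° clockwise rotation.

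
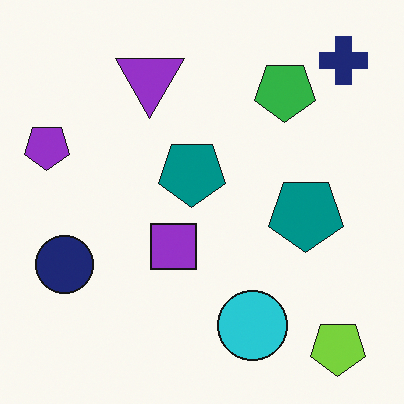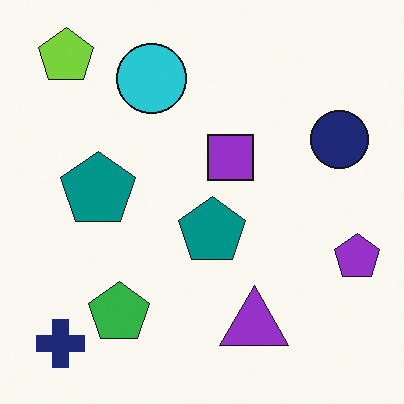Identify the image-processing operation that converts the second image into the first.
It was rotated 180°.

The navy cross sits in the bottom-left of the second image and the top-right of the first — consistent with a whole-image 180° rotation.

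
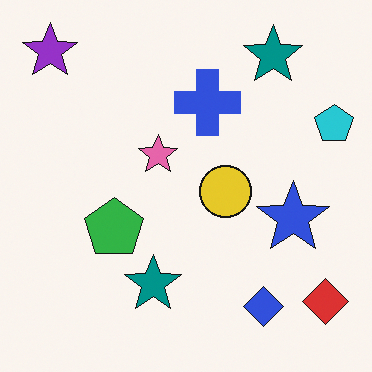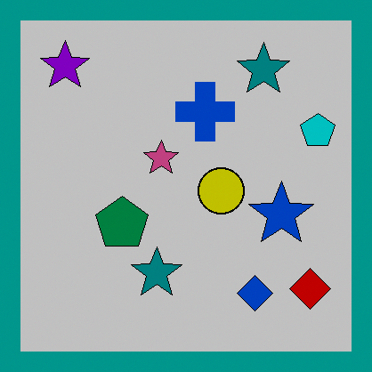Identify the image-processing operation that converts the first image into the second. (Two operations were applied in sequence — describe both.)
The image was aggressively posterized, then framed with a teal border.

Each flat color has snapped to a coarser quantized level — most visibly, the near-white background has dropped to a flat grey. A solid teal frame runs around the edge of the second image, with the content slightly shrunk inside it.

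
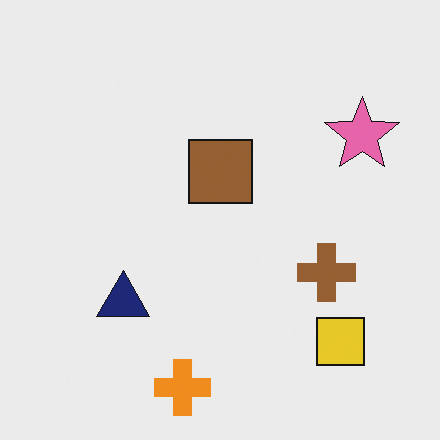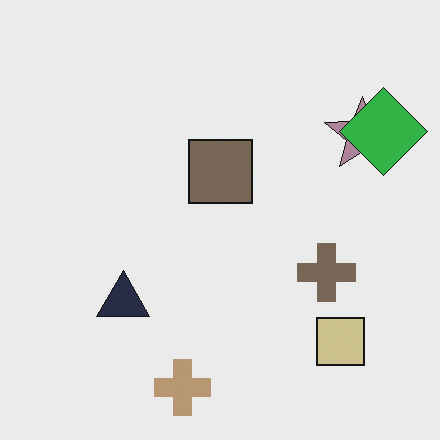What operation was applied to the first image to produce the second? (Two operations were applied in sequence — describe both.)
Heavily desaturated, then overlaid with an additional green diamond.

All colors are more muted and greyish — a global saturation change. A green diamond appears in the second image that is absent from the first.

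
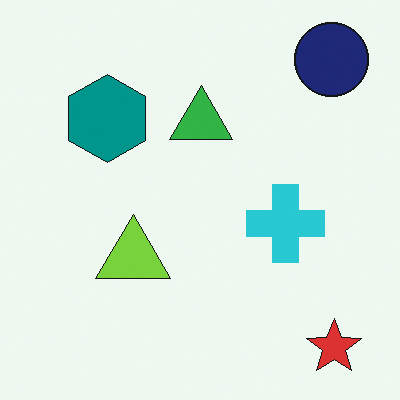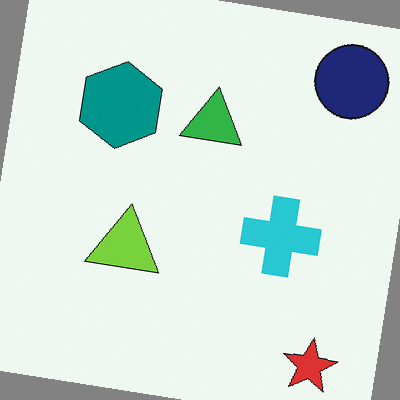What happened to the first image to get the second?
It was rotated clockwise by a few degrees.

Every shape is tilted by the same angle and the image corners show triangular fill wedges — a whole-image rotation by a non-right angle.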